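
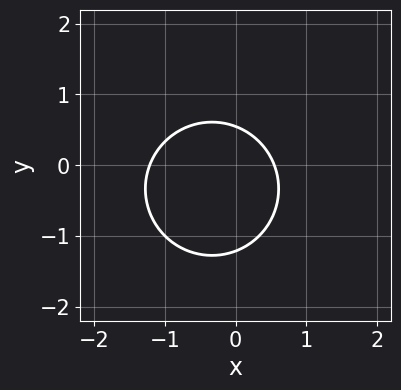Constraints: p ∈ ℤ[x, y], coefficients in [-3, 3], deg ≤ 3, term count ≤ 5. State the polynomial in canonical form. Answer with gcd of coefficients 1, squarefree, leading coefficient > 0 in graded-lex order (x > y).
The degree is 2 — a generic line meets the curve in up to 2 points.
Putting this together gives p.

3*x^2 + 3*y^2 + 2*x + 2*y - 2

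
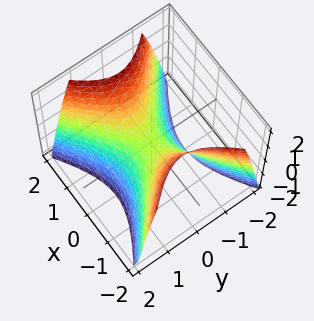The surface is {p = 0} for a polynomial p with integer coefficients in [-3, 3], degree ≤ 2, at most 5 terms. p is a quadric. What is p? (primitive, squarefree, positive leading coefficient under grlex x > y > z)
First, the degree is 2 — a saddle surface; a quadric.
Then, symmetries: it's symmetric under y → −y, forcing even powers of y; it's symmetric under x → −x, forcing even powers of x.
Next, from the visible intercepts: one x-axis crossing is at x = 0; it crosses the z-axis at the gridline z = 0.
Finally, matching integer coefficients to the picture gives p.

2*x^2 - 3*y^2 - 2*z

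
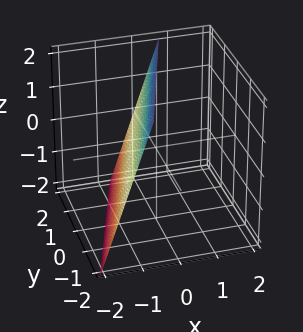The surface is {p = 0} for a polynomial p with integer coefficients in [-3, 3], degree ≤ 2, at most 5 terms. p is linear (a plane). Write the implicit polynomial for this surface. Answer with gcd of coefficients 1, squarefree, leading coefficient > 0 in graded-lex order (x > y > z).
3*x - y - z + 2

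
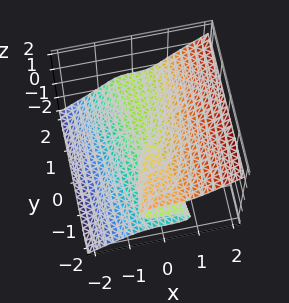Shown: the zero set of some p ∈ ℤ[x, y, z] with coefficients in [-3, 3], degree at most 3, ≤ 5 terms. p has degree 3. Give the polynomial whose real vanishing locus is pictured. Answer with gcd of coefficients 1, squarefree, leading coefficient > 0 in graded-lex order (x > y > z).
deg p = 3. The shape is more complex than any degree-2 surface.
Against the integer gridlines: it crosses the z-axis at the gridline z = 0; every point of the y-axis in the box is on the surface; one x-axis crossing is at x = 0.
Fitting integer coefficients to these (and the overall shape) gives p.

2*x^3 - 3*z^3 - y*z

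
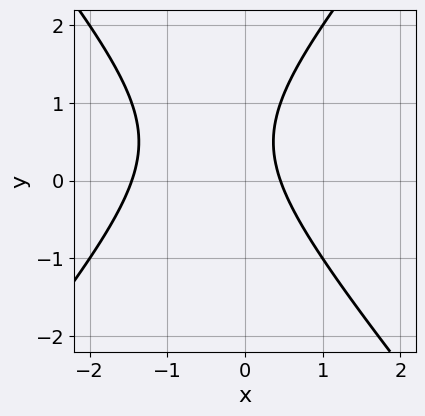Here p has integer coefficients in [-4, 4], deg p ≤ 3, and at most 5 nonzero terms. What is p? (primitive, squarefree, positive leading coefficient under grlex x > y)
(a) Degree: the shape is more complex than any degree-1 curve, so deg p = 2.
(b) From the visible intercepts: no y-intercept at any integer in the box.
(c) Solving for integer coefficients yields p as stated.

3*x^2 - 2*y^2 + 3*x + 2*y - 2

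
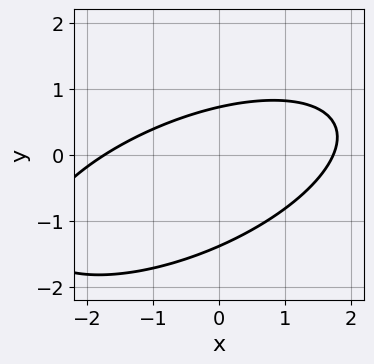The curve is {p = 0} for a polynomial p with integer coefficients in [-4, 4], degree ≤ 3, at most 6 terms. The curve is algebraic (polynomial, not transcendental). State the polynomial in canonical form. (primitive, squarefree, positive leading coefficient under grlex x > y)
x^2 - 2*x*y + 3*y^2 + 2*y - 3

1. deg p = 2.
2. Putting this together gives p.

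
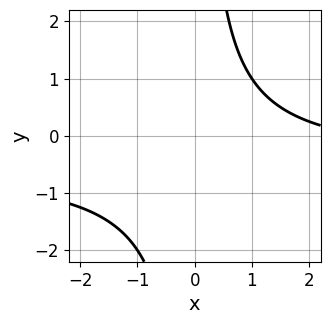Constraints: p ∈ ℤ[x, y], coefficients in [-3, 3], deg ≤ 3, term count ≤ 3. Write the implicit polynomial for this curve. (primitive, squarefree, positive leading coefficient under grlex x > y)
2*x*y + x - 3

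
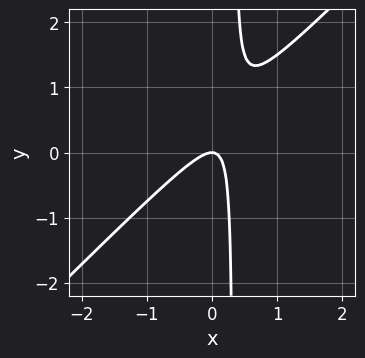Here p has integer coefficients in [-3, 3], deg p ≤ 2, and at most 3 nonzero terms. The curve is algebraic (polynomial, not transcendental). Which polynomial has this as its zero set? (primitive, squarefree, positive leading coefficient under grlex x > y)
3*x^2 - 3*x*y + y

First, deg p = 2. No degree-1 curve has this shape.
Then, observable constraints: one x-axis crossing is at x = 0; one y-axis crossing is at y = 0.
Finally, these observations pin down the coefficients.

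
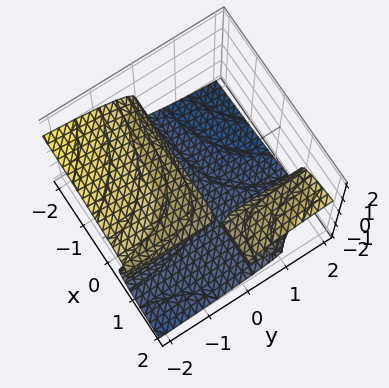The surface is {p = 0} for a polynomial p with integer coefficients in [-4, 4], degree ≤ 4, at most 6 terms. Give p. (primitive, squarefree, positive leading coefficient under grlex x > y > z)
2*z^3 - x*y + 3*z^2 + y

deg p = 3. No degree-2 surface has this shape.
Against the integer gridlines: the visible x-axis segment lies entirely on the surface; it meets the z-axis at z = 0 (among the integer gridlines); it meets the y-axis at y = 0 (among the integer gridlines).
Assembling these constraints gives the stated polynomial.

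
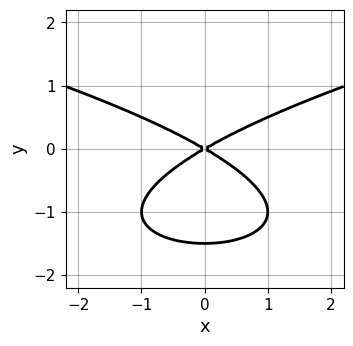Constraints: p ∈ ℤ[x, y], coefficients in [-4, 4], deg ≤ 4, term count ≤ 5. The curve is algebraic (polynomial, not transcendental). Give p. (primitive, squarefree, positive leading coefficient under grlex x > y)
2*y^3 - x^2 + 3*y^2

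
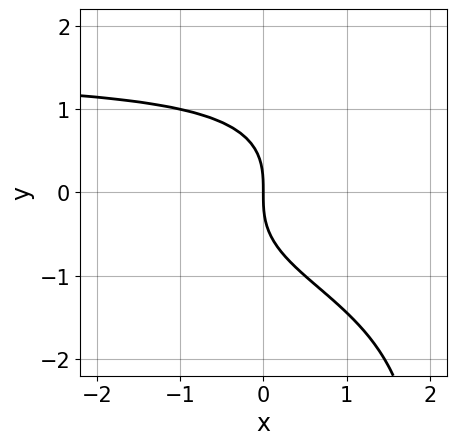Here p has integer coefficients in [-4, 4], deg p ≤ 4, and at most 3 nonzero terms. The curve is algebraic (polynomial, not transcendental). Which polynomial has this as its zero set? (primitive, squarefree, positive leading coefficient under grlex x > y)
1. The degree is 4 — the shape is more complex than any degree-3 curve.
2. From the visible intercepts: one x-axis crossing is at x = 0; one y-axis crossing is at y = 0.
3. Fitting integer coefficients to these (and the overall shape) gives p.

x*y^3 - 2*y^3 - 3*x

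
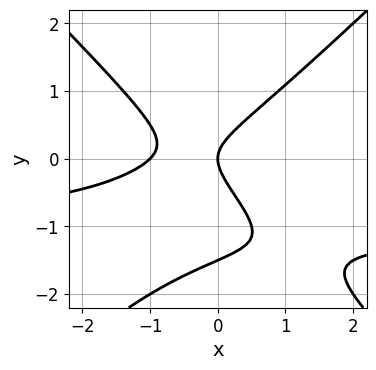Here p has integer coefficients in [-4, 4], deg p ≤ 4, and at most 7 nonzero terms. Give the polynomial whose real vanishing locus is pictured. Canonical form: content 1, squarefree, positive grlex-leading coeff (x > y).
2*x^2*y - 2*y^3 + 2*x^2 - 3*y^2 + 2*x

1. deg p = 3. A generic line meets the curve in up to 3 points.
2. From the visible intercepts: the x-axis gridline crossings are at x ∈ {-1, 0}; it crosses the y-axis at the gridline y = 0.
3. Assembling these constraints gives the stated polynomial.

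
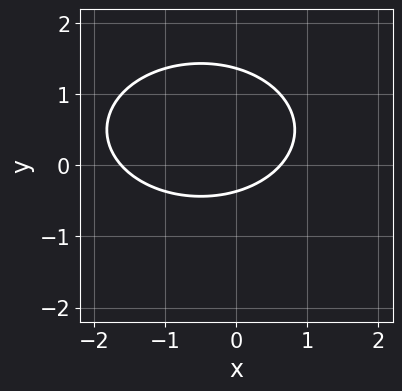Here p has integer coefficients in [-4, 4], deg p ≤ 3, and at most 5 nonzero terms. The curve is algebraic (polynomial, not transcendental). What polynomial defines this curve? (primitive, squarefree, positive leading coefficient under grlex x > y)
x^2 + 2*y^2 + x - 2*y - 1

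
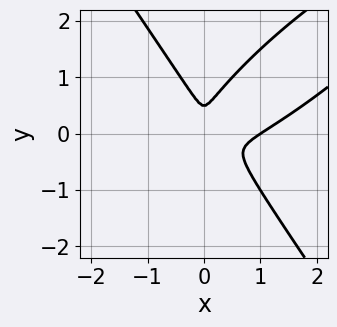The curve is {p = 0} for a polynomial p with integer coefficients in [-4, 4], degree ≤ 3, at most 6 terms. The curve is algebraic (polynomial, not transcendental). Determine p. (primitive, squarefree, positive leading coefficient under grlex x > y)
First, degree: no degree-2 curve has this shape, so deg p = 3.
Then, from the visible intercepts: it meets the x-axis at x = 1 (among the integer gridlines).
Finally, fitting integer coefficients to these (and the overall shape) gives p.

2*x^3 - 3*x^2*y + 2*y^3 - 2*x^2 - y^2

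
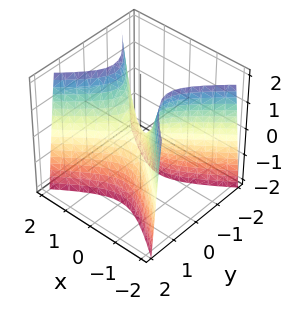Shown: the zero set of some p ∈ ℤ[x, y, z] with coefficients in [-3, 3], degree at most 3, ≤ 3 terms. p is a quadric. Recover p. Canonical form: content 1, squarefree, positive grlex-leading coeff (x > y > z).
The degree is 2 — a hyperbolic paraboloid; a quadric.
Symmetries: it's symmetric under x → −x, forcing even powers of x; it's symmetric under y → −y, forcing even powers of y.
Checking where it meets the axes: it meets the y-axis at y = 0 (among the integer gridlines); one z-axis crossing is at z = 0; one x-axis crossing is at x = 0.
The integer polynomial consistent with all of this is the stated p.

2*x^2 - 3*y^2 - z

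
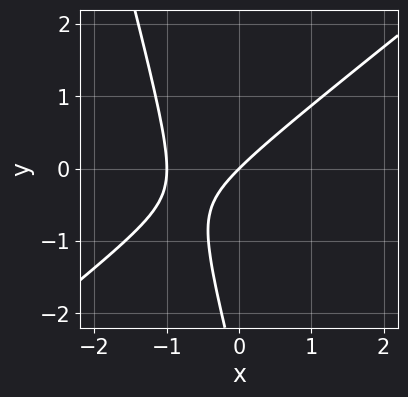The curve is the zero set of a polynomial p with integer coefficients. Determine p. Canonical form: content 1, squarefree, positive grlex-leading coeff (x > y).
3*x^2 - 3*x*y - y^2 + 3*x - 3*y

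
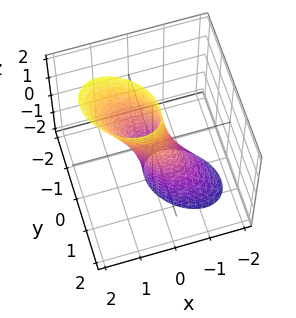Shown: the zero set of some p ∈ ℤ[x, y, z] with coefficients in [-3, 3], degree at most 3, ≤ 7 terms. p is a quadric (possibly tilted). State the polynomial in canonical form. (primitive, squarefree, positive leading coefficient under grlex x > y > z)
3*x^2 + 2*x*y - 2*x*z + 3*y^2 - 1

1. The degree is 2 — no degree-1 surface has this shape.
2. From the axis intercepts and sections: it misses every integer gridline on the z-axis.
3. Solving for integer coefficients yields p as stated.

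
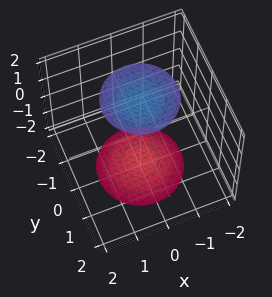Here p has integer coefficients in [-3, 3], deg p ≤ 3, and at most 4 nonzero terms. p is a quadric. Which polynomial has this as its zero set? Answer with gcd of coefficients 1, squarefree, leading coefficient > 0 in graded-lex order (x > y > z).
x^2 + y^2 - z^2 + 3

There are 2 components.
Degree: two sheets facing apart; a quadric, so deg p = 2.
By symmetry, every cross-section ⟂ z is a circle, so x, y appear only via x² + y²; it's symmetric under z → −z, forcing even powers of z.
From the axis intercepts and sections: the surface avoids every integer x-axis point in the box; a circular section at z = -2 has radius exactly 1; the surface avoids every integer y-axis point in the box.
Together with the visible shape, these determine p as stated.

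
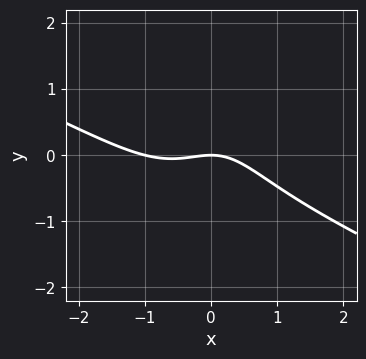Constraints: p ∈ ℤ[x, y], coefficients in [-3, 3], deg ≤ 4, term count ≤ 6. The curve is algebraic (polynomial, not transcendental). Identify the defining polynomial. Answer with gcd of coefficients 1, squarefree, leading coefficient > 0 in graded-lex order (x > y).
x^3 + 2*x^2*y + y^3 + x^2 + 2*y

First, the degree is 3 — a generic line meets the curve in up to 3 points.
Next, checking where it meets the axes: among the integer gridlines, it crosses the x-axis at x ∈ {-1, 0}; it crosses the y-axis at the gridline y = 0.
Finally, fitting integer coefficients to these (and the overall shape) gives p.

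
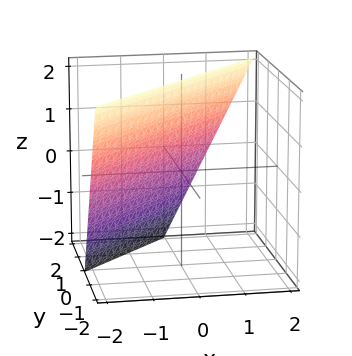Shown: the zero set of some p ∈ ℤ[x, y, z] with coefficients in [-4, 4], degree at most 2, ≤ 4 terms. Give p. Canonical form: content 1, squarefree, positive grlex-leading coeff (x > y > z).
1. deg p = 1. Every cross-section is a straight line — this is a plane.
2. From the axis intercepts and sections: it crosses the z-axis at the gridline z = 2; it meets the y-axis at y = 1 (among the integer gridlines); one x-axis crossing is at x = -1.
3. Putting this together gives p.

2*x - 2*y - z + 2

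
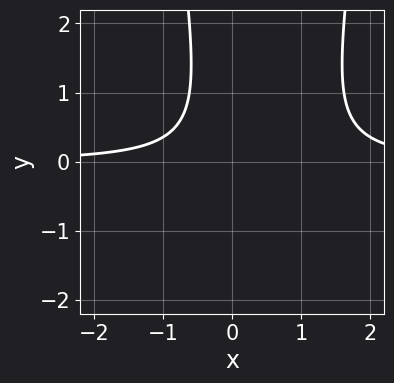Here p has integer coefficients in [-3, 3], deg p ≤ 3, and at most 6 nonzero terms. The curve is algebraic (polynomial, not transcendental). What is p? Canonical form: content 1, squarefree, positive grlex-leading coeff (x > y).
3*x^2*y - 3*x*y - y^2 - 2

(a) The degree is 3 — no degree-2 curve has this shape.
(b) From the axis intercepts and sections: no x-intercept at any integer in the box; it misses every integer gridline on the y-axis.
(c) Matching integer coefficients to the picture gives p.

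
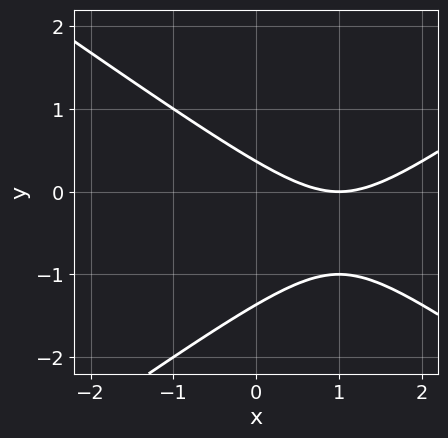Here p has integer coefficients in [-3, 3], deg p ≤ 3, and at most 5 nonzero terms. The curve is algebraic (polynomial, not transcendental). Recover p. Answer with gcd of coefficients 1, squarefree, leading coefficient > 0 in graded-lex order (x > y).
(a) deg p = 2.
(b) Against the integer gridlines: it crosses the x-axis at the gridline x = 1.
(c) The integer polynomial consistent with all of this is the stated p.

x^2 - 2*y^2 - 2*x - 2*y + 1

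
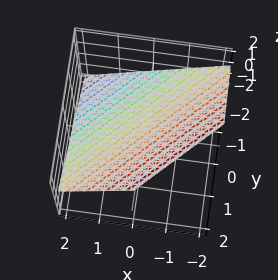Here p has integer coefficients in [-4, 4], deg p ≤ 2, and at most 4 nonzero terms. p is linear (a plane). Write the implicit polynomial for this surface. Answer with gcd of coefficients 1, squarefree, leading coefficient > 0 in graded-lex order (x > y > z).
2*x - 2*y + 3*z - 2

First, degree: the surface is flat (a plane), so deg p = 1.
Then, from the visible intercepts: it meets the y-axis at y = -1 (among the integer gridlines); it crosses the x-axis at the gridline x = 1.
Finally, together with the visible shape, these determine p as stated.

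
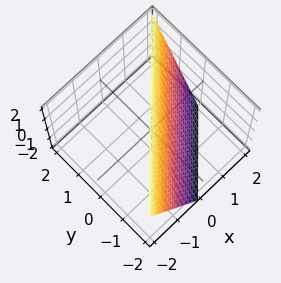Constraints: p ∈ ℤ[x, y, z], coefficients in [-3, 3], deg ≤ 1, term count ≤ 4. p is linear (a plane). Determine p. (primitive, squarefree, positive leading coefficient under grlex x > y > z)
Degree: every cross-section is a straight line — this is a plane, so deg p = 1.
From the axis intercepts and sections: it meets the y-axis at y = -1 (among the integer gridlines); it meets the x-axis at x = 1 (among the integer gridlines).
These observations pin down the coefficients. Check: (0, 0, 2) on the z-axis lies on the surface, and p(0, 0, 2) = 0. ✓

2*x - 2*y + z - 2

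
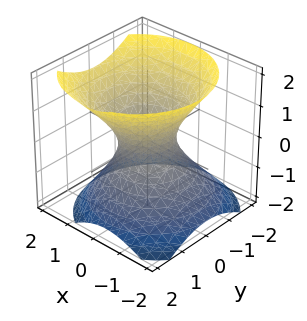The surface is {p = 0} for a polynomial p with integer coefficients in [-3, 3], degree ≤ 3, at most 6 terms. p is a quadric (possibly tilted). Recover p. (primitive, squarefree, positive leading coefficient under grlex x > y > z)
(a) The degree is 2 — no degree-1 surface has this shape.
(b) Observable constraints: no z-intercept at any integer in the box.
(c) The integer polynomial consistent with all of this is the stated p.

3*x^2 - x*z + 3*y^2 - 3*z^2 - 2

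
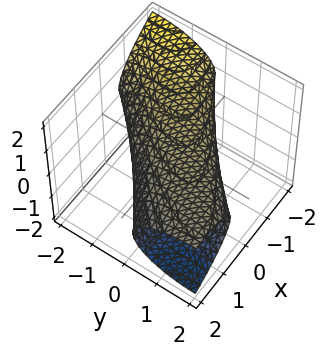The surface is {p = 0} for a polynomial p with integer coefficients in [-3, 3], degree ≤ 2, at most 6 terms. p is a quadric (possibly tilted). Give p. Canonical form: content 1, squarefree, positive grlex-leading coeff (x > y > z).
x^2 - 2*x*y + 2*x*z + y^2 + 3*z^2 - 2

1. Degree: no degree-1 surface has this shape, so deg p = 2.
2. The integer polynomial consistent with all of this is the stated p.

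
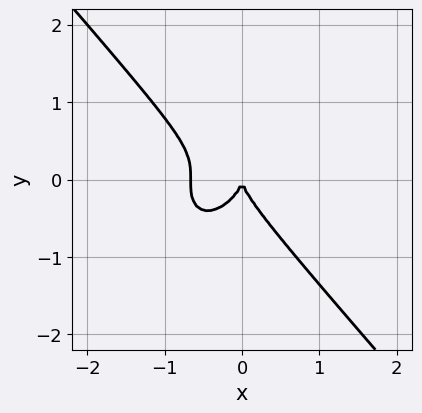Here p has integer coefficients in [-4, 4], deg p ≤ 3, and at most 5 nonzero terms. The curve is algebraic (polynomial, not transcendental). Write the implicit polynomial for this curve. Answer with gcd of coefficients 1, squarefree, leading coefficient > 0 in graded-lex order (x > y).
3*x^3 + 2*y^3 + 2*x^2

1. The degree is 3 — a generic line meets the curve in up to 3 points.
2. Reading off the gridlines: one y-axis crossing is at y = 0; one x-axis crossing is at x = 0.
3. Matching integer coefficients to the picture gives p.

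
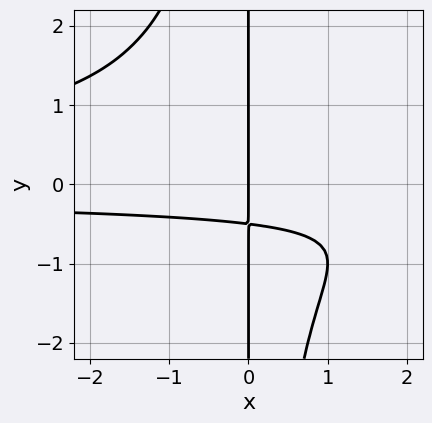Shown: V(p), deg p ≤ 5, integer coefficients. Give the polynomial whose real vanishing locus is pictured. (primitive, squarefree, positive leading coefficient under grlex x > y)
deg p = 4.
From the axis intercepts and sections: the visible y-axis segment lies entirely on the curve; it crosses the x-axis at the gridline x = 0.
Together with the visible shape, these determine p as stated.

x^2*y^2 + 2*x*y + x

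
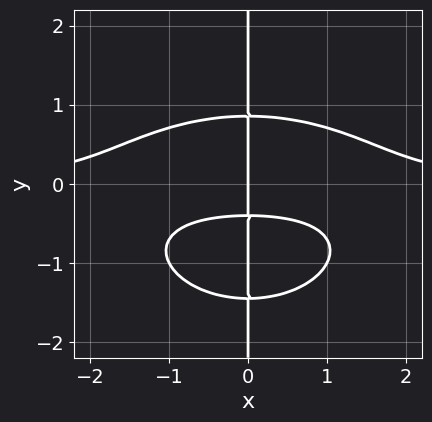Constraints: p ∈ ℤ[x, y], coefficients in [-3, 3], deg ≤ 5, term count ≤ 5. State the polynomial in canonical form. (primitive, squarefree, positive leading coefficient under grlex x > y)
x^3*y + 2*x*y^3 + 2*x*y^2 - 2*x*y - x

1. The degree is 4 — a generic line meets the curve in up to 4 points.
2. Observable constraints: the visible y-axis segment lies entirely on the curve; it meets the x-axis at x = 0 (among the integer gridlines).
3. The integer polynomial consistent with all of this is the stated p.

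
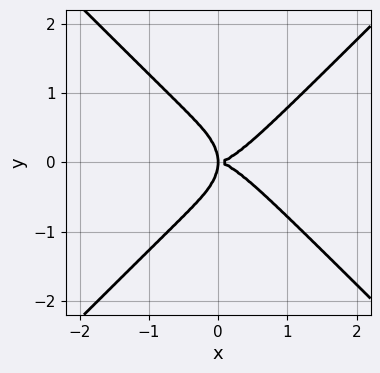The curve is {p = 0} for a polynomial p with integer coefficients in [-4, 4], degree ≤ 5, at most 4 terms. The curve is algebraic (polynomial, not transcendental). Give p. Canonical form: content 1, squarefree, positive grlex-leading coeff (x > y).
(a) deg p = 4. A generic line meets the curve in up to 4 points.
(b) Symmetries: the y ↦ −y reflection is a symmetry, so y appears only in even powers.
(c) Checking where it meets the axes: it crosses the x-axis at the gridline x = 0; it crosses the y-axis at the gridline y = 0.
(d) These observations pin down the coefficients.

x^4 - y^4 - x*y^2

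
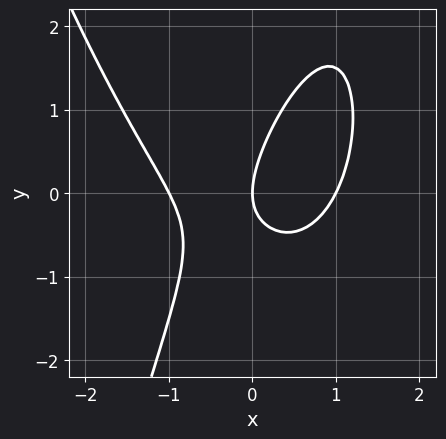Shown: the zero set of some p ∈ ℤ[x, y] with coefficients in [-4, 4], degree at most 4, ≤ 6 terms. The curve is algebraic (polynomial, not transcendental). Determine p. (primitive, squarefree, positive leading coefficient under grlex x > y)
1. Degree: a generic line meets the curve in up to 3 points, so deg p = 3.
2. From the axis intercepts and sections: the x-axis gridline crossings are at x ∈ {-1, 0, 1}; it crosses the y-axis at the gridline y = 0.
3. Solving for integer coefficients yields p as stated.

3*x^3 - 3*x*y + 2*y^2 - 3*x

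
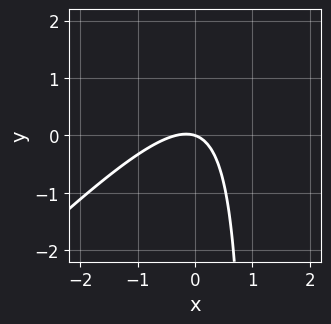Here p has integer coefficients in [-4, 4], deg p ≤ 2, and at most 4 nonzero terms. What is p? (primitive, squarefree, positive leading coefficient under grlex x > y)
3*x^2 - 3*x*y + x + 3*y

deg p = 2. The shape is more complex than any degree-1 curve.
Reading off the gridlines: it crosses the x-axis at the gridline x = 0; one y-axis crossing is at y = 0.
Matching integer coefficients to the picture gives p.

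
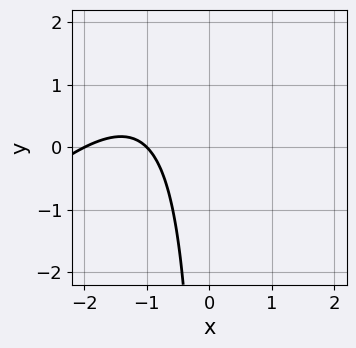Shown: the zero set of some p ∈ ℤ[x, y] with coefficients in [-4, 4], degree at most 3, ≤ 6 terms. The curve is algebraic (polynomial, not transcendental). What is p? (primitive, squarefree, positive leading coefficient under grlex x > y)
1. The degree is 2 — no degree-1 curve has this shape.
2. Against the integer gridlines: the curve avoids every integer y-axis point in the box; the x-axis gridline crossings are at x ∈ {-2, -1}.
3. Together with the visible shape, these determine p as stated.

x^2 - x*y + 3*x + 2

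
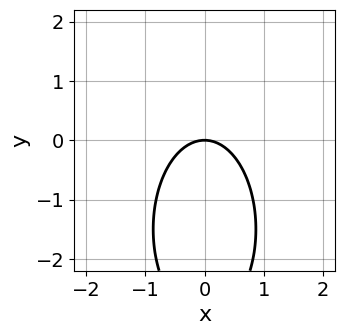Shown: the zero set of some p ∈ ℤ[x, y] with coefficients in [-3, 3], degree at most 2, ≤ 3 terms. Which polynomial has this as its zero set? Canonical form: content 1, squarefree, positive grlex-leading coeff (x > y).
(a) The degree is 2 — a generic line meets the curve in up to 2 points.
(b) Symmetries: it's symmetric under x → −x, forcing even powers of x.
(c) Checking where it meets the axes: it meets the x-axis at x = 0 (among the integer gridlines); one y-axis crossing is at y = 0.
(d) Matching integer coefficients to the picture gives p.

3*x^2 + y^2 + 3*y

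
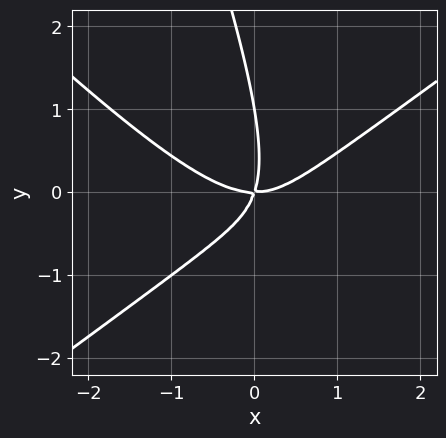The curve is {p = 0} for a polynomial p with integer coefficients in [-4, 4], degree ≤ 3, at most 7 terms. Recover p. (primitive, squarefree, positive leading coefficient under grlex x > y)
2*x^3 - 3*x*y^2 - y^3 - 3*x*y + y^2

1. deg p = 3.
2. From the visible intercepts: the y-axis gridline crossings are at y ∈ {0, 1}; it meets the x-axis at x = 0 (among the integer gridlines).
3. The integer polynomial consistent with all of this is the stated p.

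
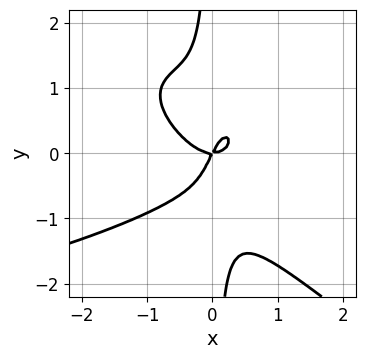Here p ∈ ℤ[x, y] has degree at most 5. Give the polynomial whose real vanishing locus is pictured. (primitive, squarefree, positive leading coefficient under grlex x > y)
The degree is 4 — the shape is more complex than any degree-3 curve.
Checking where it meets the axes: it meets the x-axis at x = 0 (among the integer gridlines); one y-axis crossing is at y = 0.
Together with the visible shape, these determine p as stated.

2*x^2*y^2 + 3*x*y^3 + 3*x^3 - 2*x*y + y^2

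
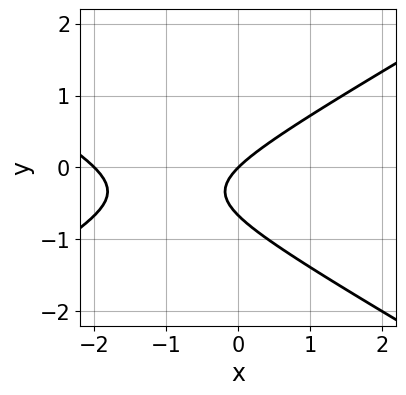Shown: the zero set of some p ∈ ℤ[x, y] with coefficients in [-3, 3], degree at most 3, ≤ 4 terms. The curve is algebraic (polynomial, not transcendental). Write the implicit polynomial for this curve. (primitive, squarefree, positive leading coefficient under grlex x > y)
1. The degree is 2 — no degree-1 curve has this shape.
2. Observable constraints: it meets the y-axis at y = 0 (among the integer gridlines); among the integer gridlines, it crosses the x-axis at x ∈ {-2, 0}.
3. The integer polynomial consistent with all of this is the stated p.

x^2 - 3*y^2 + 2*x - 2*y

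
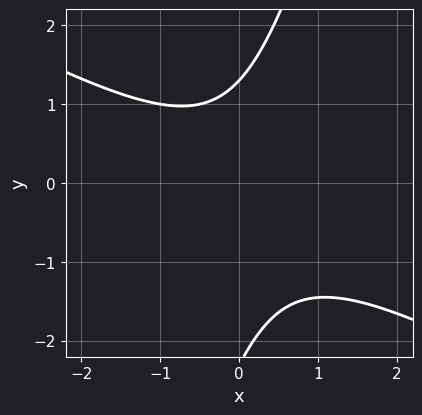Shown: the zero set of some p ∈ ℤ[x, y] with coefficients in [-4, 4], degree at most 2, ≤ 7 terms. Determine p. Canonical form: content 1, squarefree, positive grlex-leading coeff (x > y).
Degree: no degree-1 curve has this shape, so deg p = 2.
Observable constraints: it misses every integer gridline on the x-axis.
These observations pin down the coefficients.

2*x^2 + 3*x*y - y^2 - y + 3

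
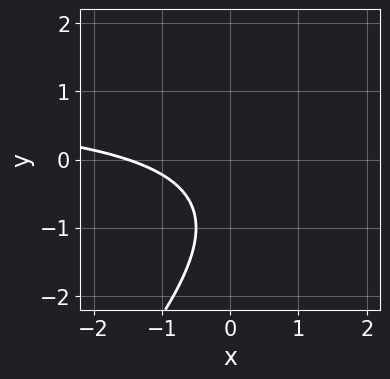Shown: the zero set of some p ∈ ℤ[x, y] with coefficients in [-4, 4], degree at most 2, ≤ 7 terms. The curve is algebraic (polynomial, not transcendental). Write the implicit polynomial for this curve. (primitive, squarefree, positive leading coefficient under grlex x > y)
(a) Degree: a generic line meets the curve in up to 2 points, so deg p = 2.
(b) Reading off the gridlines: no y-intercept at any integer in the box.
(c) Assembling these constraints gives the stated polynomial.

2*x*y - 2*y^2 - 2*x - 3*y - 3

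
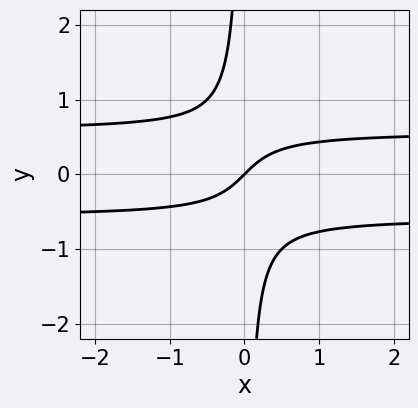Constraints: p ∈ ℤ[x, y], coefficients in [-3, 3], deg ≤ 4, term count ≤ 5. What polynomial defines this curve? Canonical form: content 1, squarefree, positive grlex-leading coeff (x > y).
3*x*y^2 - x + y

(a) Degree: the shape is more complex than any degree-2 curve, so deg p = 3.
(b) Against the integer gridlines: it crosses the x-axis at the gridline x = 0; it crosses the y-axis at the gridline y = 0.
(c) Putting this together gives p.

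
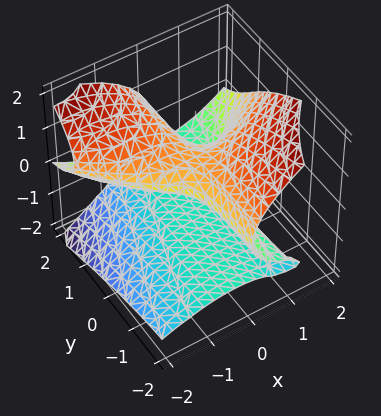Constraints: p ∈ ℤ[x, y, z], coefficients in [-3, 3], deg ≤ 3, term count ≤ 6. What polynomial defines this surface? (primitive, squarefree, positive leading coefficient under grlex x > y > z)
1. The degree is 3 — the shape is more complex than any degree-2 surface.
2. Checking where it meets the axes: it crosses the z-axis at the gridline z = 0; one x-axis crossing is at x = 0.
3. Putting this together gives p. Check: (0, -1, 0) on the y-axis lies on the surface, and p(0, -1, 0) = 0. ✓

x^3 - 3*x*y*z - 3*z^3 - 2*x*y + 2*z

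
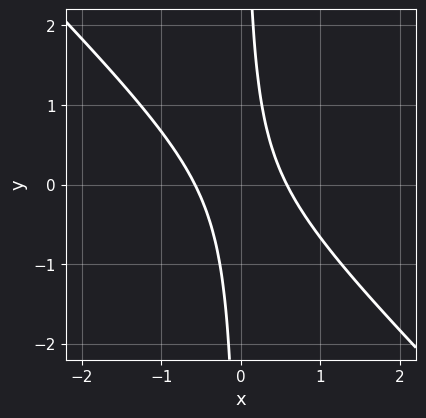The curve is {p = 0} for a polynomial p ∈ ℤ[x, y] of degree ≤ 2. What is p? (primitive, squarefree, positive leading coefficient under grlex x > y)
3*x^2 + 3*x*y - 1

(a) Degree: the shape is more complex than any degree-1 curve, so deg p = 2.
(b) Observable constraints: it misses every integer gridline on the y-axis.
(c) These observations pin down the coefficients.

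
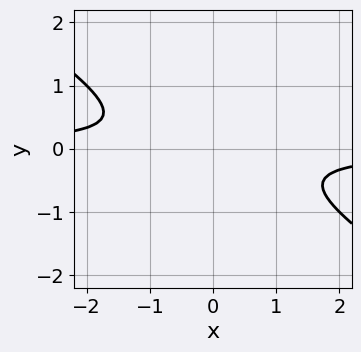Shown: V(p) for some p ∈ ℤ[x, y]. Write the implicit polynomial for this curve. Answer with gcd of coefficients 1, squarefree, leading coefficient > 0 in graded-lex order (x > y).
deg p = 2. No degree-1 curve has this shape.
Against the integer gridlines: the curve avoids every integer x-axis point in the box; it misses every integer gridline on the y-axis.
Putting this together gives p.

2*x*y + 3*y^2 + 1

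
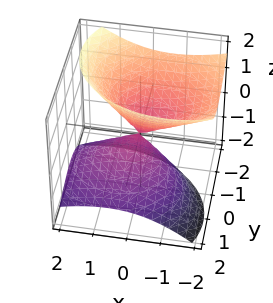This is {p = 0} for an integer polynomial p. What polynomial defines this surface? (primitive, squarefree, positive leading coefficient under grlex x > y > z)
I count 2 distinct pieces. Treating them together as one polynomial.
deg p = 2. A generic line meets the surface in up to 2 points.
Observable constraints: it crosses the x-axis at the gridline x = 0; it meets the y-axis at y = 0 (among the integer gridlines).
Assembling these constraints gives the stated polynomial.

2*x^2 + 2*x*z + 3*y^2 + 3*y*z - 3*z^2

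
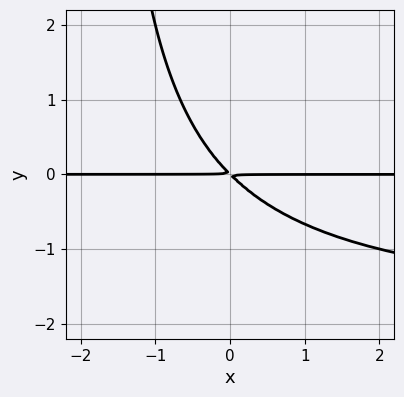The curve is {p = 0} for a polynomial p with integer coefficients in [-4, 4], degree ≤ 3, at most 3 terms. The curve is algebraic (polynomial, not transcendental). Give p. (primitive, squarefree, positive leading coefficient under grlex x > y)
1. Degree: no degree-2 curve has this shape, so deg p = 3.
2. From the visible intercepts: every point of the x-axis in the box is on the curve.
3. Fitting integer coefficients to these (and the overall shape) gives p.

x*y^2 + 2*x*y + 2*y^2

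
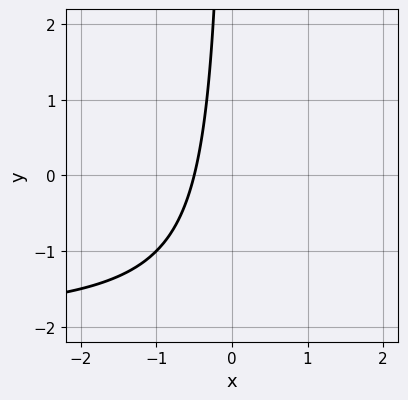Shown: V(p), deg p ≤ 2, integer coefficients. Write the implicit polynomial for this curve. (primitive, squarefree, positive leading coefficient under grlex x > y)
x*y + 2*x + 1

(a) The degree is 2 — no degree-1 curve has this shape.
(b) Observable constraints: no y-intercept at any integer in the box.
(c) Fitting integer coefficients to these (and the overall shape) gives p.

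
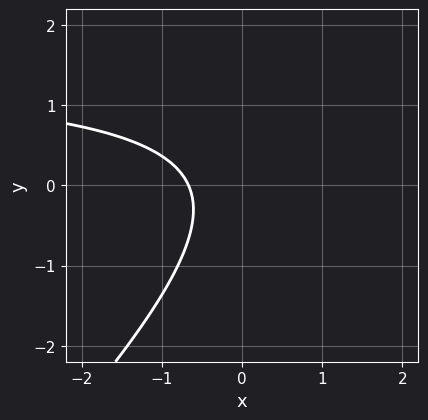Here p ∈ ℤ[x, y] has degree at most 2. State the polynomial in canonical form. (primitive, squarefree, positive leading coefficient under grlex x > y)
2*x*y - 2*y^2 - 3*x - 2

deg p = 2. A generic line meets the curve in up to 2 points.
Reading off the gridlines: it misses every integer gridline on the y-axis.
These observations pin down the coefficients.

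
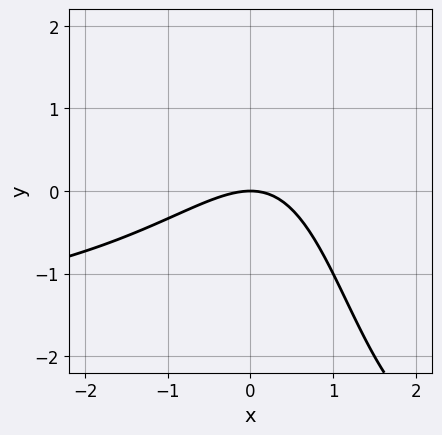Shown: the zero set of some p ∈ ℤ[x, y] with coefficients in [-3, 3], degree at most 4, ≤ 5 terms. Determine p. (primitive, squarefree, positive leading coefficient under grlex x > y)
(a) The degree is 3 — no degree-2 curve has this shape.
(b) Checking where it meets the axes: one x-axis crossing is at x = 0; it meets the y-axis at y = 0 (among the integer gridlines).
(c) These observations pin down the coefficients.

x^2*y + 2*x^2 - 2*x*y + 3*y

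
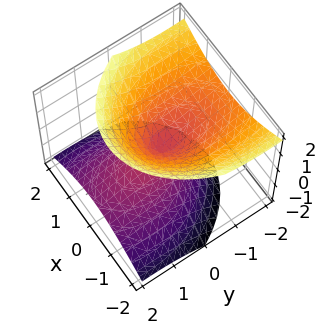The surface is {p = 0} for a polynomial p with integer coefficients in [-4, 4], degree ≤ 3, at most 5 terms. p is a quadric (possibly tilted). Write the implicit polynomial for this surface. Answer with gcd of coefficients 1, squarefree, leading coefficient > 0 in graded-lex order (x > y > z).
2*x^2 + y^2 + 2*y*z - 2*z^2

I count 2 distinct pieces.
The degree is 2 — the shape is more complex than any degree-1 surface.
From the axis intercepts and sections: it meets the z-axis at z = 0 (among the integer gridlines); one y-axis crossing is at y = 0; one x-axis crossing is at x = 0.
Matching integer coefficients to the picture gives p.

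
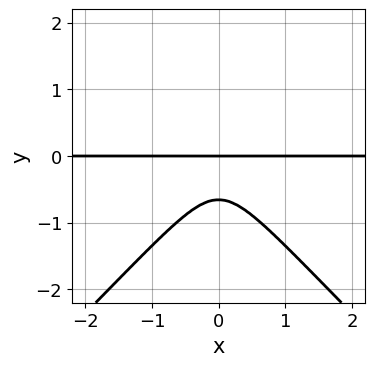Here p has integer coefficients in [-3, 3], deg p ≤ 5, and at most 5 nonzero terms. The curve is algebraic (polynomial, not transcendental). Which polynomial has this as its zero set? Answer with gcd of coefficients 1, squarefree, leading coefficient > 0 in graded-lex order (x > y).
First, degree: a generic line meets the curve in up to 4 points, so deg p = 4.
Next, symmetries: it's symmetric under x → −x, forcing even powers of x.
Then, observable constraints: every point of the x-axis in the box is on the curve; one y-axis crossing is at y = 0.
Finally, fitting integer coefficients to these (and the overall shape) gives p.

2*x^2*y^2 - 2*y^4 - 3*x^2*y + y^3 - y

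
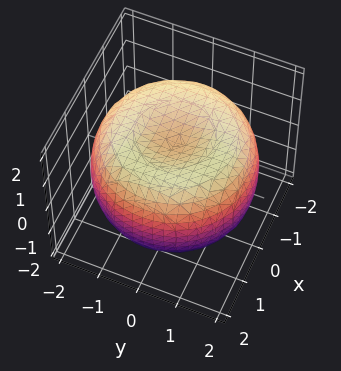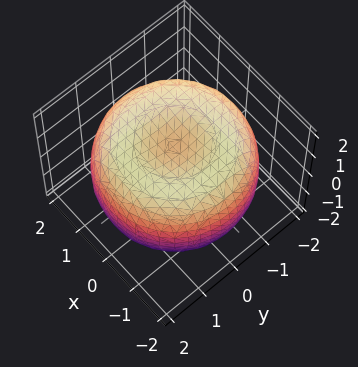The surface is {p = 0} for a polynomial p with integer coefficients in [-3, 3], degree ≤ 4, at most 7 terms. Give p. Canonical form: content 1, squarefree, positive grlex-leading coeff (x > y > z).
x^4 + 2*x^2*y^2 + y^4 - 3*x^2 - 3*y^2 + 3*z^2 - 3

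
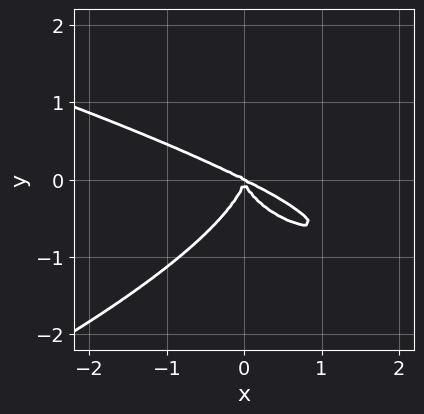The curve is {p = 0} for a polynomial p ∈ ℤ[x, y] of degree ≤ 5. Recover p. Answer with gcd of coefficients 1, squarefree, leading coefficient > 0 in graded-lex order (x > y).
2*y^4 + x^3 + 2*x^2*y

First, degree: a generic line meets the curve in up to 4 points, so deg p = 4.
Next, from the axis intercepts and sections: it meets the x-axis at x = 0 (among the integer gridlines); it crosses the y-axis at the gridline y = 0.
Finally, together with the visible shape, these determine p as stated.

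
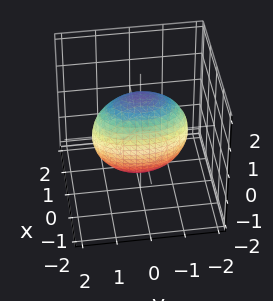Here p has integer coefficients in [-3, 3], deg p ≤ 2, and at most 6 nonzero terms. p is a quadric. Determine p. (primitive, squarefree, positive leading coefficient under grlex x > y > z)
3*x^2 + y^2 + z^2 - 2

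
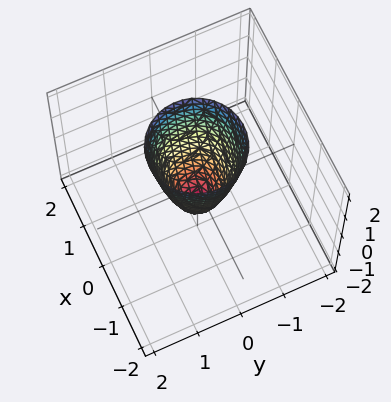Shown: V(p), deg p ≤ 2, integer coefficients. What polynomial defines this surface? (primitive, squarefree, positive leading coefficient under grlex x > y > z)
(a) Degree: a generic line meets the surface in up to 2 points, so deg p = 2.
(b) Symmetries: every cross-section ⟂ z is a circle, so x, y appear only via x² + y².
(c) Against the integer gridlines: a circular section at z = 1 has radius between 0 and 1; it crosses the z-axis at the gridline z = -1.
(d) Solving for integer coefficients yields p as stated.

3*x^2 + 3*y^2 - z - 1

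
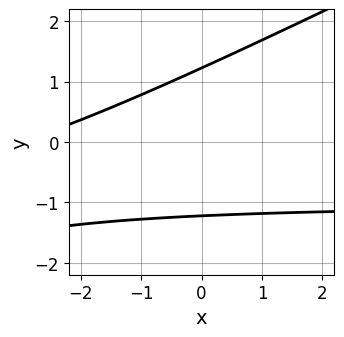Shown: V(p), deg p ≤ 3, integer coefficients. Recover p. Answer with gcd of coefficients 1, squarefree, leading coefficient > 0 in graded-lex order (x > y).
1. The degree is 2 — no degree-1 curve has this shape.
2. Against the integer gridlines: no x-intercept at any integer in the box.
3. These observations pin down the coefficients.

x*y - 2*y^2 + x + 3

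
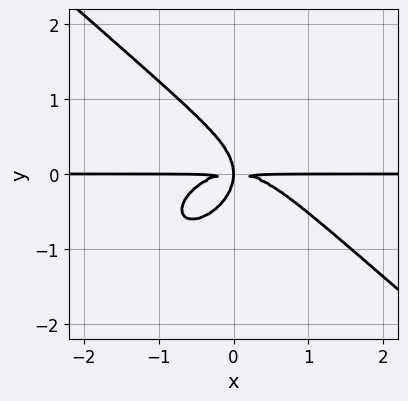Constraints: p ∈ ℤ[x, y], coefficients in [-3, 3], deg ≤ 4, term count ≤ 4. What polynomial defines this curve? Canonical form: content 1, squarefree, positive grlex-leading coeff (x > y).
First, deg p = 4. The shape is more complex than any degree-3 curve.
Then, reading off the gridlines: every point of the x-axis in the box is on the curve.
Finally, fitting integer coefficients to these (and the overall shape) gives p.

2*x^3*y + 3*y^4 + 3*x*y^2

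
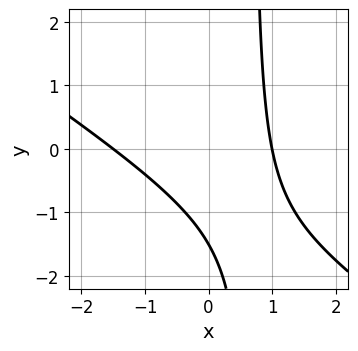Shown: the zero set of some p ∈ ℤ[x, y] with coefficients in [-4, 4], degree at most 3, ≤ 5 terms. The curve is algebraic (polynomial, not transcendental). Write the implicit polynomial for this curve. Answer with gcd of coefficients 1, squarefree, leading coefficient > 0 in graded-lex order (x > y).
2*x^2 + 3*x*y + x - 2*y - 3

The degree is 2 — a generic line meets the curve in up to 2 points.
From the axis intercepts and sections: it meets the x-axis at x = 1 (among the integer gridlines).
Matching integer coefficients to the picture gives p.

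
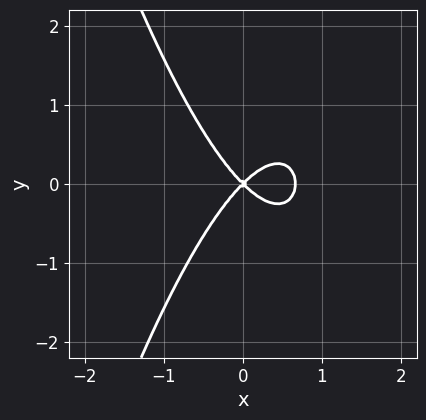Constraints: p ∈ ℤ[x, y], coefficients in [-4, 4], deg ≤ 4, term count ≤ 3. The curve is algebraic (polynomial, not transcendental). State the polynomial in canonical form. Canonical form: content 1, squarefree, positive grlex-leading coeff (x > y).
3*x^3 - 2*x^2 + 2*y^2

(a) The degree is 3 — a generic line meets the curve in up to 3 points.
(b) Symmetries: mirror symmetry y ↦ −y ⇒ only even powers of y.
(c) Against the integer gridlines: one y-axis crossing is at y = 0; it crosses the x-axis at the gridline x = 0.
(d) Solving for integer coefficients yields p as stated.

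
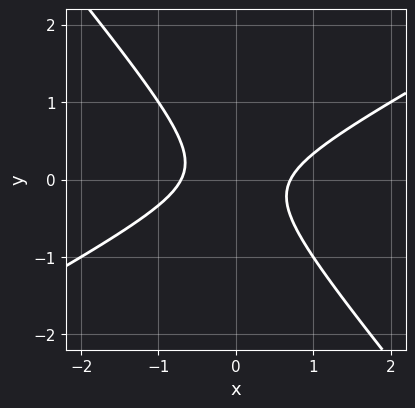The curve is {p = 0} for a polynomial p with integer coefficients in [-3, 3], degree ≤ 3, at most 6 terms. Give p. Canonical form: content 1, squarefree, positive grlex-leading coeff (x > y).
2*x^2 - 2*x*y - 3*y^2 - 1

(a) The degree is 2 — the shape is more complex than any degree-1 curve.
(b) Against the integer gridlines: it misses every integer gridline on the y-axis.
(c) The integer polynomial consistent with all of this is the stated p.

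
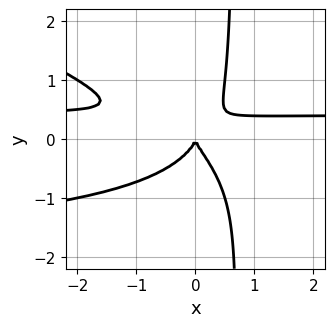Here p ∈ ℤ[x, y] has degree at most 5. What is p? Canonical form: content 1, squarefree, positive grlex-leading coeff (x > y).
(a) The degree is 4 — the shape is more complex than any degree-3 curve.
(b) Checking where it meets the axes: it meets the y-axis at y = 0 (among the integer gridlines); it crosses the x-axis at the gridline x = 0.
(c) Together with the visible shape, these determine p as stated.

x^2*y^2 + 3*x*y^3 + 2*x^2*y - 2*y^3 - x^2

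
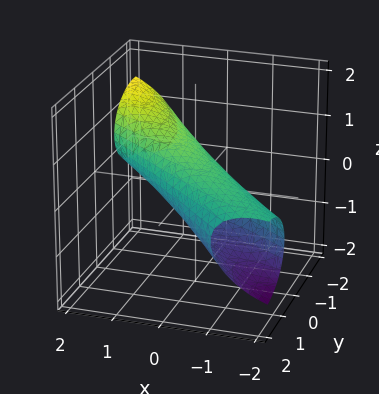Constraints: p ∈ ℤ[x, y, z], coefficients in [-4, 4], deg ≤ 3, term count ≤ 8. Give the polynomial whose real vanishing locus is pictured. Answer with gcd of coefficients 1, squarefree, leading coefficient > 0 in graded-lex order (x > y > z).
x^2 + 2*x*y - x*z + y^2 + 2*z^2 - 1

First, the degree is 2 — the shape is more complex than any degree-1 surface.
Next, reading off the gridlines: the y-axis gridline crossings are at y ∈ {-1, 1}; among the integer gridlines, it crosses the x-axis at x ∈ {-1, 1}.
Finally, together with the visible shape, these determine p as stated.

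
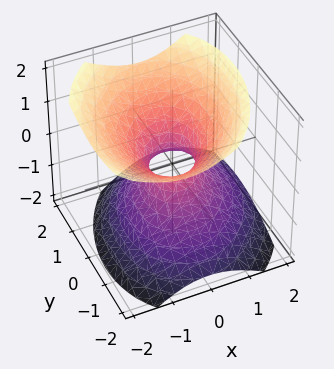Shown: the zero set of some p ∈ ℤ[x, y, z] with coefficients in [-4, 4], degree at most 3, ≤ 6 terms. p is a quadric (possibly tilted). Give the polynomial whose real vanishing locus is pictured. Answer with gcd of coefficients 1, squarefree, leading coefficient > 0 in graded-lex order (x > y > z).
3*x^2 - x*y + x*z + 2*y^2 - 3*z^2 - 1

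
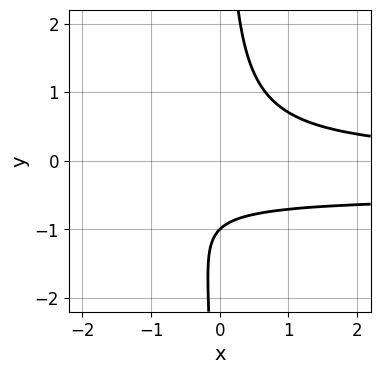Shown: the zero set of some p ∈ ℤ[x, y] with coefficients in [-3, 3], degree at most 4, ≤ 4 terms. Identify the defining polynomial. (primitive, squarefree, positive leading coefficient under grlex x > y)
2*x*y^2 + x*y - y - 1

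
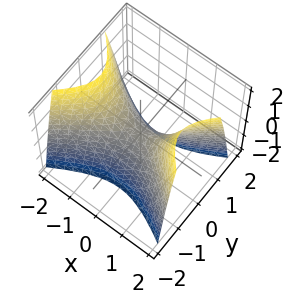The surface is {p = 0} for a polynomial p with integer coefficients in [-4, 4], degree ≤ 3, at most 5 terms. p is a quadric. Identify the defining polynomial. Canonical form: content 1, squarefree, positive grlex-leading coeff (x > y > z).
(a) deg p = 2. A saddle surface; a quadric.
(b) Symmetries: it's symmetric under x → −x, forcing even powers of x; it's symmetric under y → −y, forcing even powers of y.
(c) From the axis intercepts and sections: one y-axis crossing is at y = 0; it crosses the x-axis at the gridline x = 0.
(d) Together with the visible shape, these determine p as stated.

x^2 - 2*y^2 - z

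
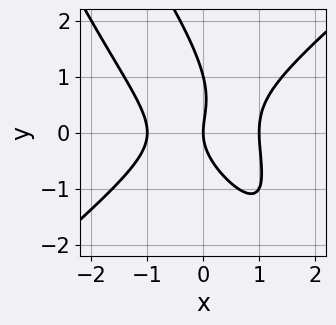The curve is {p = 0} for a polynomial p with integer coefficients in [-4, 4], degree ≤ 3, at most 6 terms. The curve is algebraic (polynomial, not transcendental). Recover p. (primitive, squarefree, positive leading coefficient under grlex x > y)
deg p = 3. A generic line meets the curve in up to 3 points.
From the axis intercepts and sections: among the integer gridlines, it crosses the y-axis at y ∈ {0, 1}; the x-axis gridline crossings are at x ∈ {-1, 0, 1}.
Fitting integer coefficients to these (and the overall shape) gives p.

2*x^3 - 2*x*y^2 - y^3 + y^2 - 2*x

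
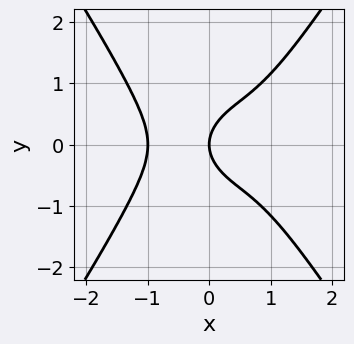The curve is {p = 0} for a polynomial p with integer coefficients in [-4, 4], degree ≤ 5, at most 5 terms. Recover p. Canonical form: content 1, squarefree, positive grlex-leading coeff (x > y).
2*x^4 - x^2*y^2 - 2*y^2 + 2*x

The degree is 4 — a generic line meets the curve in up to 4 points.
Symmetries: the y ↦ −y reflection is a symmetry, so y appears only in even powers.
Against the integer gridlines: the x-axis gridline crossings are at x ∈ {-1, 0}; it meets the y-axis at y = 0 (among the integer gridlines).
Solving for integer coefficients yields p as stated.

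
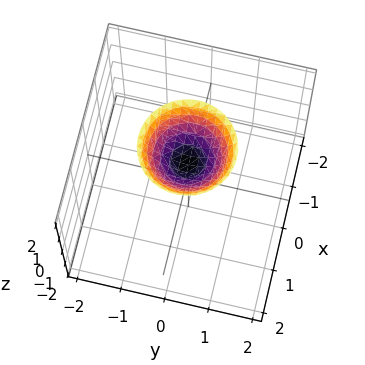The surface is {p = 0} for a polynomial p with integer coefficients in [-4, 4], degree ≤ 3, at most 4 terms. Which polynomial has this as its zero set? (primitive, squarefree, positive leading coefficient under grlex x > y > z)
x^2 + y^2 - z + 1

First, the degree is 2 — no degree-1 surface has this shape.
Then, symmetries: rotational symmetry about the z-axis ⇒ p depends on x, y only through x² + y².
Then, against the integer gridlines: the surface avoids every integer y-axis point in the box; it crosses the z-axis at the gridline z = 1; a circular section at z = 2 has radius exactly 1.
Finally, these observations pin down the coefficients.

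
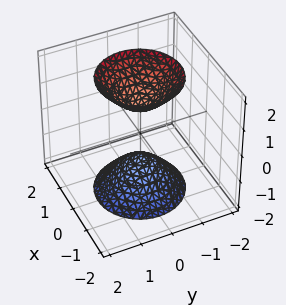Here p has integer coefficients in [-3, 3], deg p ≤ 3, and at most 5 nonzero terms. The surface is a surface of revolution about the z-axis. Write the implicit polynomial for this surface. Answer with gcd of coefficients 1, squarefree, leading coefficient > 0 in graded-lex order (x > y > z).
First, there are 2 components.
Then, deg p = 2.
Then, symmetries: rotational symmetry about the z-axis ⇒ p depends on x, y only through x² + y².
Then, reading off the gridlines: no x-intercept at any integer in the box; a circular section at z = 2 has radius between 1 and 2; the z-axis gridline crossings are at z ∈ {-1, 1}.
Finally, these observations pin down the coefficients.

2*x^2 + 2*y^2 - z^2 + 1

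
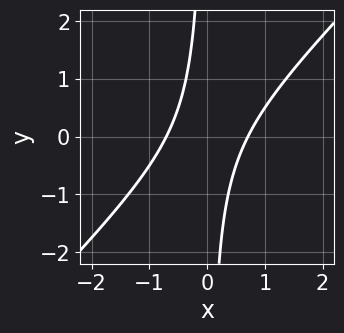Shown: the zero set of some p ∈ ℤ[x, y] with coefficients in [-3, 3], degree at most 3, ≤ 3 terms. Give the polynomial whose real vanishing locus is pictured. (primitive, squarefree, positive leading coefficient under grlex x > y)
deg p = 2. A generic line meets the curve in up to 2 points.
Checking where it meets the axes: no y-intercept at any integer in the box.
The integer polynomial consistent with all of this is the stated p.

2*x^2 - 2*x*y - 1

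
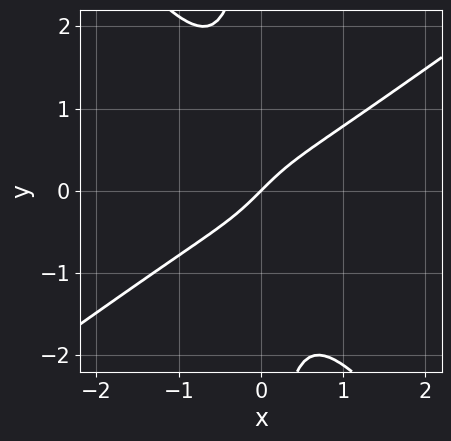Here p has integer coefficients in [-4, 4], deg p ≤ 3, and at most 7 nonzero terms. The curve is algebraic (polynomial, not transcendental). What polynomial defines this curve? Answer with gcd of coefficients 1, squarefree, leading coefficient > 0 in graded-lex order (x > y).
3*x^3 - 2*x^2*y - 3*x*y^2 + 2*x - 2*y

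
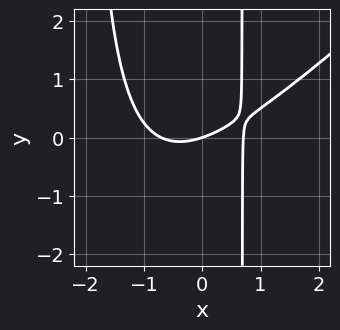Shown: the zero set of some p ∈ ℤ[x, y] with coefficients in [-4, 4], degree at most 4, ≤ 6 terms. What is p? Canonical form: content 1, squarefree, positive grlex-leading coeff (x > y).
First, the degree is 3 — the shape is more complex than any degree-2 curve.
Next, against the integer gridlines: one x-axis crossing is at x = 0; it meets the y-axis at y = 0 (among the integer gridlines).
Finally, solving for integer coefficients yields p as stated.

2*x^3 - 2*x^2*y - 3*x*y - x + 3*y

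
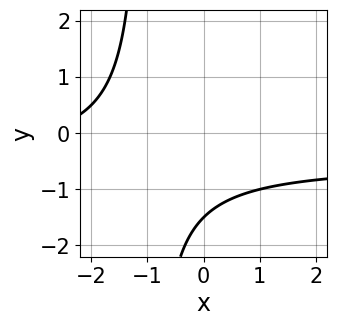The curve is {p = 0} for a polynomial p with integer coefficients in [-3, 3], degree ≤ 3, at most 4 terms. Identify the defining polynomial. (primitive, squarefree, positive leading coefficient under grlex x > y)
2*x*y + x + 2*y + 3

First, the degree is 2 — a generic line meets the curve in up to 2 points.
Next, observable constraints: the curve avoids every integer x-axis point in the box.
Finally, solving for integer coefficients yields p as stated.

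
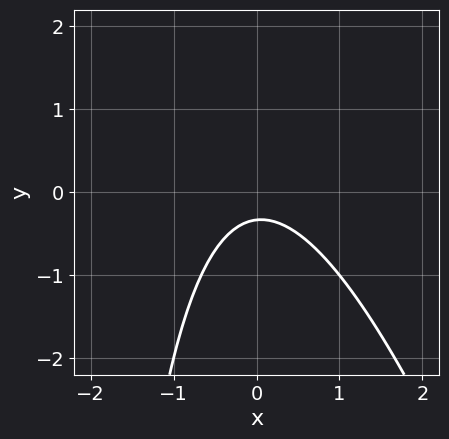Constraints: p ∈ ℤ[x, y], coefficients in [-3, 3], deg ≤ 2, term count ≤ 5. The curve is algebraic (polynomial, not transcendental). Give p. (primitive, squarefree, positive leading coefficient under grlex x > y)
1. Degree: no degree-1 curve has this shape, so deg p = 2.
2. Against the integer gridlines: it misses every integer gridline on the x-axis.
3. The integer polynomial consistent with all of this is the stated p.

3*x^2 + x*y + 3*y + 1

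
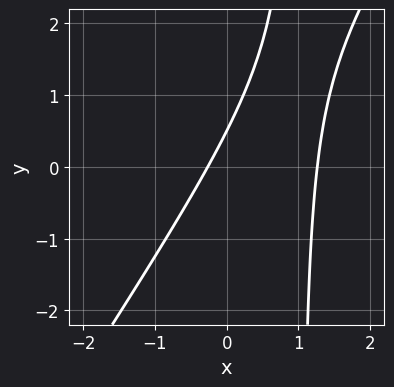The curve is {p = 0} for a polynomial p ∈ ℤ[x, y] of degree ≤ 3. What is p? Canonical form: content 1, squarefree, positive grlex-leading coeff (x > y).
3*x^2 - 2*x*y - 3*x + 2*y - 1

1. deg p = 2. No degree-1 curve has this shape.
2. Solving for integer coefficients yields p as stated.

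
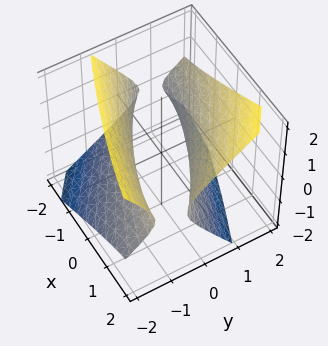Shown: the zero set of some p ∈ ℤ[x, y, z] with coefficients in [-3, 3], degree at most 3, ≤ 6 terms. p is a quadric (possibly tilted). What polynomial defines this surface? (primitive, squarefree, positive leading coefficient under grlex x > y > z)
(a) The picture has 2 separate pieces.
(b) deg p = 2.
(c) Reading off the gridlines: no z-intercept at any integer in the box.
(d) The integer polynomial consistent with all of this is the stated p.

x^2 + 3*x*y + 3*y^2 - 2*y*z - 3*z^2 - 2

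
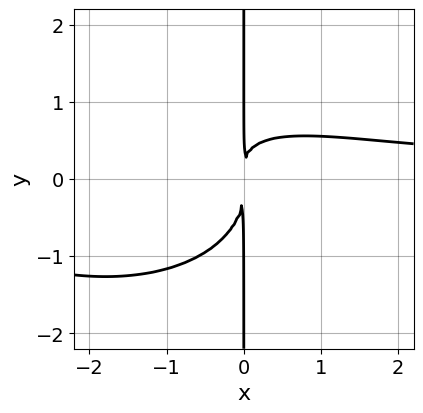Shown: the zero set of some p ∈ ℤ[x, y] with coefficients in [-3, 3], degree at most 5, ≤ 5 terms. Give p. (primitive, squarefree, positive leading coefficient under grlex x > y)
1. The degree is 4 — no degree-3 curve has this shape.
2. From the axis intercepts and sections: the visible y-axis segment lies entirely on the curve.
3. The integer polynomial consistent with all of this is the stated p.

x^3*y + 2*x*y^3 + 2*x^2*y - 2*x^2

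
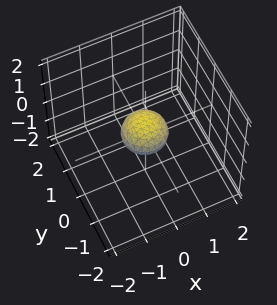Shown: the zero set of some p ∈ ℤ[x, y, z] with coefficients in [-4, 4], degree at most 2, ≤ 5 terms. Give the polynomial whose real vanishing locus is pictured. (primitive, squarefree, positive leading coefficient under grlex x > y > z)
2*x^2 + 2*y^2 + 3*z^2 - 1

1. Degree: a closed, bounded, convex surface; a quadric, so deg p = 2.
2. Symmetries: rotational symmetry about the z-axis ⇒ p depends on x, y only through x² + y²; it's symmetric under z → −z, forcing even powers of z.
3. Reading off the gridlines: a circular section at z = 0 has radius between 0 and 1.
4. These observations pin down the coefficients.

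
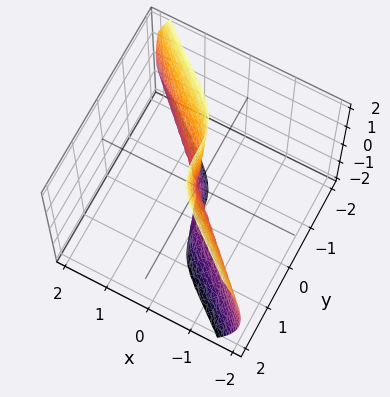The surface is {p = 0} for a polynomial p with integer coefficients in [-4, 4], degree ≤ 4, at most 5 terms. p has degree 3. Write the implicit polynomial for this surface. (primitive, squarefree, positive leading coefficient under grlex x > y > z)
3*x^3 + 2*x*z^2 + 3*y^3

The degree is 3 — no degree-2 surface has this shape.
From the visible intercepts: one x-axis crossing is at x = 0; it meets the y-axis at y = 0 (among the integer gridlines); the visible z-axis segment lies entirely on the surface.
Together with the visible shape, these determine p as stated.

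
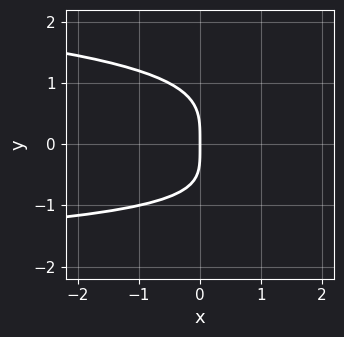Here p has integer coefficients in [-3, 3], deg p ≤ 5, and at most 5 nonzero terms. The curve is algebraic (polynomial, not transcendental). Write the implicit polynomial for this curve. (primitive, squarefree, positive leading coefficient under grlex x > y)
(a) The degree is 4 — no degree-3 curve has this shape.
(b) Observable constraints: it crosses the y-axis at the gridline y = 0; it meets the x-axis at x = 0 (among the integer gridlines).
(c) Together with the visible shape, these determine p as stated.

2*y^4 + x*y + 3*x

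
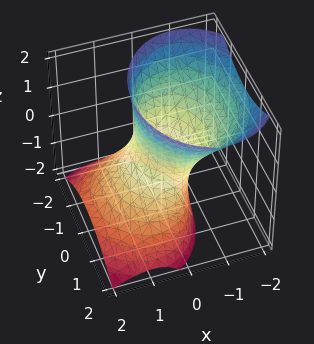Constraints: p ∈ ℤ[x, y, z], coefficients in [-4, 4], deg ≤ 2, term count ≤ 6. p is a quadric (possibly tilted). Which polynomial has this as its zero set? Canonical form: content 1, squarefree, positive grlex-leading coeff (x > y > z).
3*x^2 + 3*x*z + 2*y^2 - z^2 - 2

Degree: no degree-1 surface has this shape, so deg p = 2.
Observable constraints: among the integer gridlines, it crosses the y-axis at y ∈ {-1, 1}; it misses every integer gridline on the z-axis.
Solving for integer coefficients yields p as stated.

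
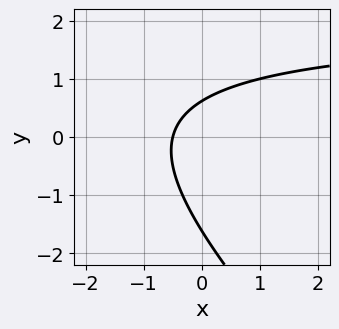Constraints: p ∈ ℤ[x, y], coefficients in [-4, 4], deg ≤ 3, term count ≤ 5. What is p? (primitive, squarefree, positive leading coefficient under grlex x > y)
First, the degree is 2 — no degree-1 curve has this shape.
Finally, solving for integer coefficients yields p as stated.

x*y + y^2 - 2*x + y - 1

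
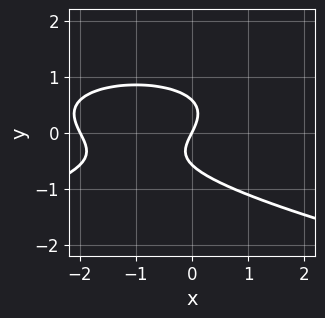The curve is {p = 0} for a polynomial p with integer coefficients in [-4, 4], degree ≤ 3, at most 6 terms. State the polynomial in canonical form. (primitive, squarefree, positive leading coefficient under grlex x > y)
(a) The degree is 3 — a generic line meets the curve in up to 3 points.
(b) Checking where it meets the axes: it meets the y-axis at y = 0 (among the integer gridlines); the x-axis gridline crossings are at x ∈ {-2, 0}.
(c) The integer polynomial consistent with all of this is the stated p.

3*y^3 + x^2 + 2*x - y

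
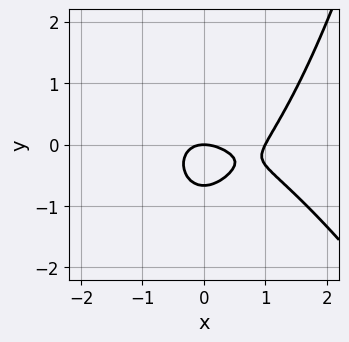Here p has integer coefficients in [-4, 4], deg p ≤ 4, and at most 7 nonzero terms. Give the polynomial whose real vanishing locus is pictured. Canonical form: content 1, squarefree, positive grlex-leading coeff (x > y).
(a) Degree: a generic line meets the curve in up to 3 points, so deg p = 3.
(b) Reading off the gridlines: it meets the y-axis at y = 0 (among the integer gridlines); among the integer gridlines, it crosses the x-axis at x ∈ {0, 1}.
(c) Assembling these constraints gives the stated polynomial.

2*x^3 + x^2*y - 2*x^2 - 3*y^2 - 2*y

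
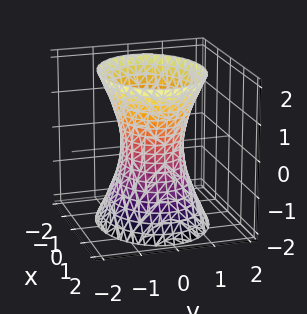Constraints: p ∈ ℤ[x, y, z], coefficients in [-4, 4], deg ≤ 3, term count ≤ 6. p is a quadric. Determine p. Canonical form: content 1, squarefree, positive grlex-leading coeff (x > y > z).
2*x^2 + 3*y^2 - z^2 - 2

(a) deg p = 2. An hourglass — one-sheet hyperboloid; a quadric.
(b) Symmetries: it's symmetric under x → −x, forcing even powers of x; it's symmetric under y → −y, forcing even powers of y; mirror symmetry z ↦ −z ⇒ only even powers of z.
(c) From the visible intercepts: the surface avoids every integer z-axis point in the box; the x-axis gridline crossings are at x ∈ {-1, 1}.
(d) Assembling these constraints gives the stated polynomial.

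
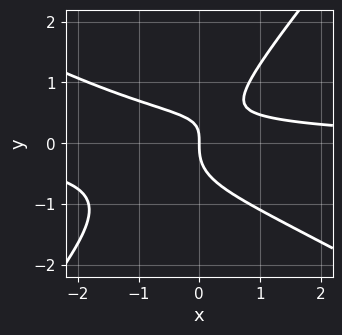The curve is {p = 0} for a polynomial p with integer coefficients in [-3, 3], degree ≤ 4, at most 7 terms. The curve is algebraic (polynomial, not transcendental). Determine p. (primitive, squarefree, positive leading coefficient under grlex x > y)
2*x^2*y + 2*x*y^2 - 3*y^3 + 2*x*y - 2*x

(a) Degree: no degree-2 curve has this shape, so deg p = 3.
(b) Observable constraints: it crosses the y-axis at the gridline y = 0; it meets the x-axis at x = 0 (among the integer gridlines).
(c) These observations pin down the coefficients.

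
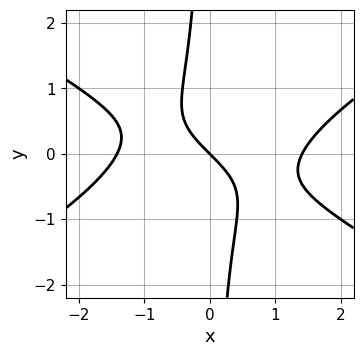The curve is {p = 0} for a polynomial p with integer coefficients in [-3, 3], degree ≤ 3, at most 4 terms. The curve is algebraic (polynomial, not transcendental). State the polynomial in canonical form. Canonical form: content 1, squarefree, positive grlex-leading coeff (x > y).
x^3 - 3*x*y^2 - 2*x - 2*y

Degree: a generic line meets the curve in up to 3 points, so deg p = 3.
Checking where it meets the axes: one y-axis crossing is at y = 0; one x-axis crossing is at x = 0.
Solving for integer coefficients yields p as stated.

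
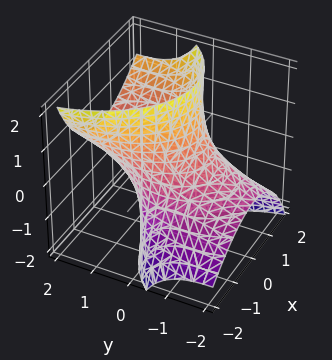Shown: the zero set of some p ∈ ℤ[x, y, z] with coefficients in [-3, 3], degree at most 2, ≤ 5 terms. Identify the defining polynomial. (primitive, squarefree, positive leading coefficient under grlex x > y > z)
2*x^2 - x*z + y^2 - 3*y*z - 2

(a) deg p = 2. A generic line meets the surface in up to 2 points.
(b) Against the integer gridlines: the x-axis gridline crossings are at x ∈ {-1, 1}; no z-intercept at any integer in the box.
(c) These observations pin down the coefficients.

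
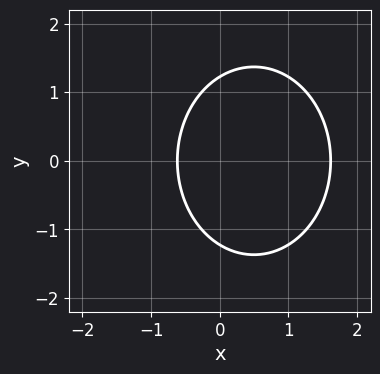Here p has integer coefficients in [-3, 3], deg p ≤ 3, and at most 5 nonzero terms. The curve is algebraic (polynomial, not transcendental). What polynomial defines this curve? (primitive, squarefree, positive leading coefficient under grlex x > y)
3*x^2 + 2*y^2 - 3*x - 3

First, deg p = 2.
Then, symmetries: the y ↦ −y reflection is a symmetry, so y appears only in even powers.
Finally, putting this together gives p.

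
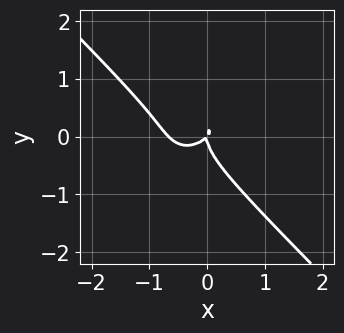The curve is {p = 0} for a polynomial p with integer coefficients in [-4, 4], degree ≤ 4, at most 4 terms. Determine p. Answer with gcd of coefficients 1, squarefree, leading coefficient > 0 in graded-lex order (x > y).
3*x^3 + 3*y^3 + 2*x^2 - 2*x*y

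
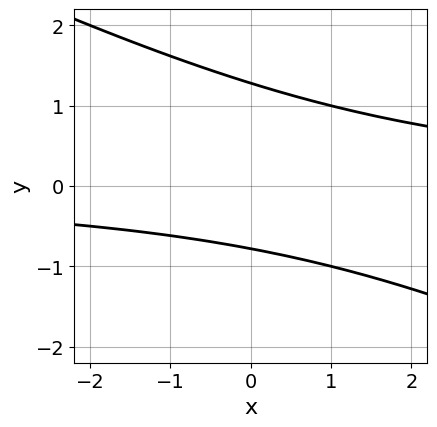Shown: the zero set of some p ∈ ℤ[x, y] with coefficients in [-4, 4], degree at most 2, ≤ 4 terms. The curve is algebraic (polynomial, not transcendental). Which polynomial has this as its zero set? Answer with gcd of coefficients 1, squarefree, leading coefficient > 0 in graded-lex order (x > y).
x*y + 2*y^2 - y - 2

1. deg p = 2. No degree-1 curve has this shape.
2. From the axis intercepts and sections: it misses every integer gridline on the x-axis.
3. Together with the visible shape, these determine p as stated.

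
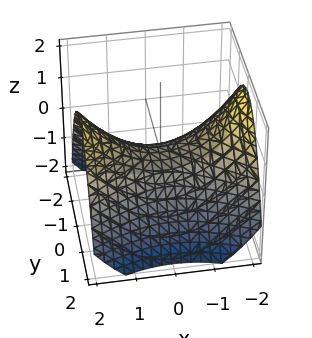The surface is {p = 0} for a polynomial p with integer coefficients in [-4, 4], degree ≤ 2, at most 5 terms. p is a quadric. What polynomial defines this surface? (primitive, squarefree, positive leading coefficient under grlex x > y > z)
deg p = 2. A hyperbolic paraboloid; a quadric.
Symmetries: it's symmetric under y → −y, forcing even powers of y; the x ↦ −x reflection is a symmetry, so x appears only in even powers.
Reading off the gridlines: it meets the z-axis at z = 0 (among the integer gridlines); one y-axis crossing is at y = 0.
Solving for integer coefficients yields p as stated.

x^2 - 2*y^2 - 3*z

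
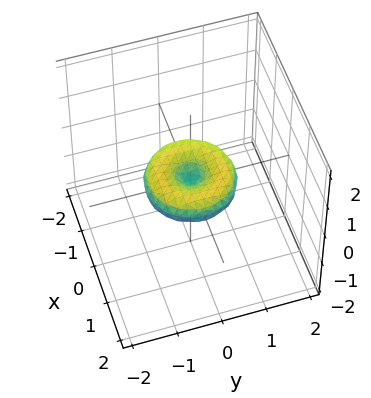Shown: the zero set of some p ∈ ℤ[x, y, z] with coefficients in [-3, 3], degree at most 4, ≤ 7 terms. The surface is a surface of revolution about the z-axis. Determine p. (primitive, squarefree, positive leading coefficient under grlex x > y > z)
x^4 + 2*x^2*y^2 + y^4 - x^2 - y^2 + 2*z^2

(a) Degree: the shape is more complex than any degree-3 surface, so deg p = 4.
(b) Symmetries: the surface is invariant under rotation about z: p = q(x² + y², z).
(c) Observable constraints: it crosses the z-axis at the gridline z = 0; among the integer gridlines, it crosses the y-axis at y ∈ {-1, 0, 1}; a circular section at z = 0 has radius exactly 1.
(d) Solving for integer coefficients yields p as stated. Check: (1, 0, 0) on the x-axis lies on the surface, and p(1, 0, 0) = 0. ✓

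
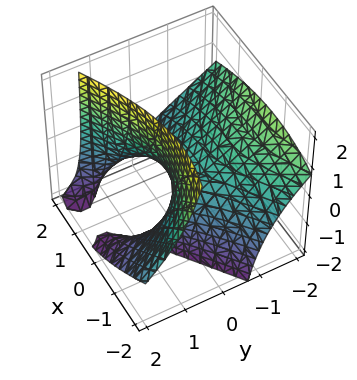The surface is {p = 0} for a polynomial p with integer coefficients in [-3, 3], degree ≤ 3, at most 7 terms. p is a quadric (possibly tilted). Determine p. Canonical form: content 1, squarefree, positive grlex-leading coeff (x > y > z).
x^2 + x*z - 2*y^2 - 3*y*z + 2*z

1. Degree: no degree-1 surface has this shape, so deg p = 2.
2. Reading off the gridlines: one z-axis crossing is at z = 0; it crosses the y-axis at the gridline y = 0; one x-axis crossing is at x = 0.
3. Matching integer coefficients to the picture gives p.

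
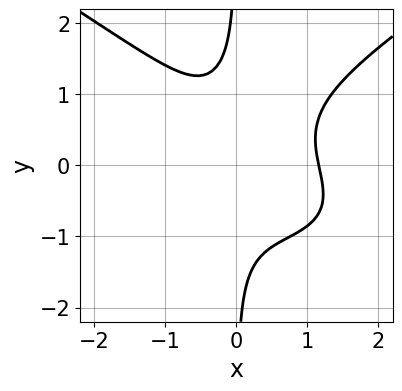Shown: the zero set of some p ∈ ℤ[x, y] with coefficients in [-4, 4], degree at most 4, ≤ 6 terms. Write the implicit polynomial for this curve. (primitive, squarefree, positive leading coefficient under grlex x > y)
x^3*y - 3*x*y^3 + 3*x^3 - 2*x^2 - 2

(a) Degree: no degree-3 curve has this shape, so deg p = 4.
(b) From the visible intercepts: the curve avoids every integer y-axis point in the box.
(c) Together with the visible shape, these determine p as stated.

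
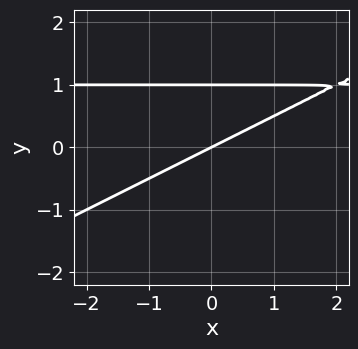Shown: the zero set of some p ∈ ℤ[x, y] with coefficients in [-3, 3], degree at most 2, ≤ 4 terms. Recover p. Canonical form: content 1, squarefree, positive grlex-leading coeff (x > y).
x*y - 2*y^2 - x + 2*y

deg p = 2.
Against the integer gridlines: the y-axis gridline crossings are at y ∈ {0, 1}; one x-axis crossing is at x = 0.
Together with the visible shape, these determine p as stated.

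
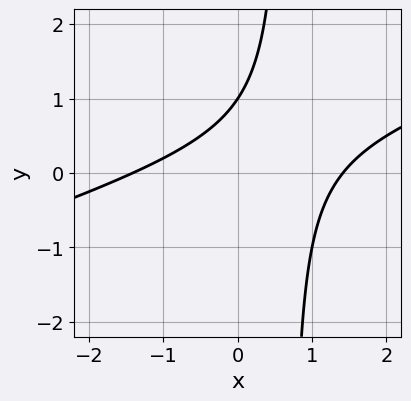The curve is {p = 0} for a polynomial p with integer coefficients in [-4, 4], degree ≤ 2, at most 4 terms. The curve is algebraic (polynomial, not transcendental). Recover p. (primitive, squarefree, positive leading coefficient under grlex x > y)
Degree: a generic line meets the curve in up to 2 points, so deg p = 2.
Observable constraints: it crosses the y-axis at the gridline y = 1.
Fitting integer coefficients to these (and the overall shape) gives p.

x^2 - 3*x*y + 2*y - 2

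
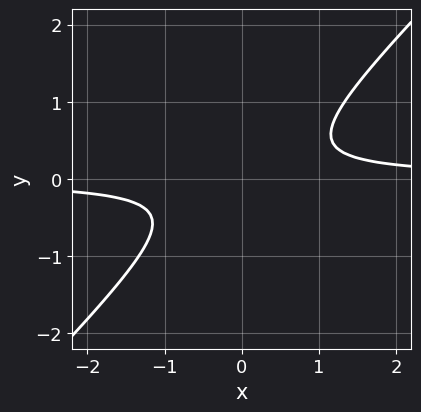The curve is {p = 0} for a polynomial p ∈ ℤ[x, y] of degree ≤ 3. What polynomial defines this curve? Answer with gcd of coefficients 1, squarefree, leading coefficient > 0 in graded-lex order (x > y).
3*x*y - 3*y^2 - 1

deg p = 2. No degree-1 curve has this shape.
Observable constraints: it misses every integer gridline on the x-axis; it misses every integer gridline on the y-axis.
Together with the visible shape, these determine p as stated.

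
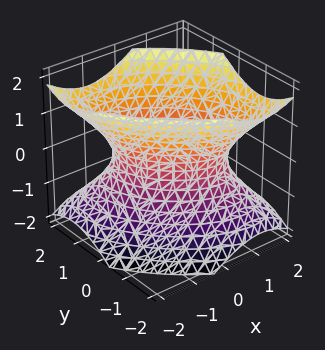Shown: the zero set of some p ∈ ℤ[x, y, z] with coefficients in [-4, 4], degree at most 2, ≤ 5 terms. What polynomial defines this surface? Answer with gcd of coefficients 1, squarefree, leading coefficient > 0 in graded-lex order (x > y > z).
1. Degree: a generic line meets the surface in up to 2 points, so deg p = 2.
2. Observable constraints: among the integer gridlines, it crosses the y-axis at y ∈ {-1, 1}; the x-axis gridline crossings are at x ∈ {-1, 1}; no z-intercept at any integer in the box.
3. The integer polynomial consistent with all of this is the stated p.

x^2 + x*y + y^2 - z^2 - 1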